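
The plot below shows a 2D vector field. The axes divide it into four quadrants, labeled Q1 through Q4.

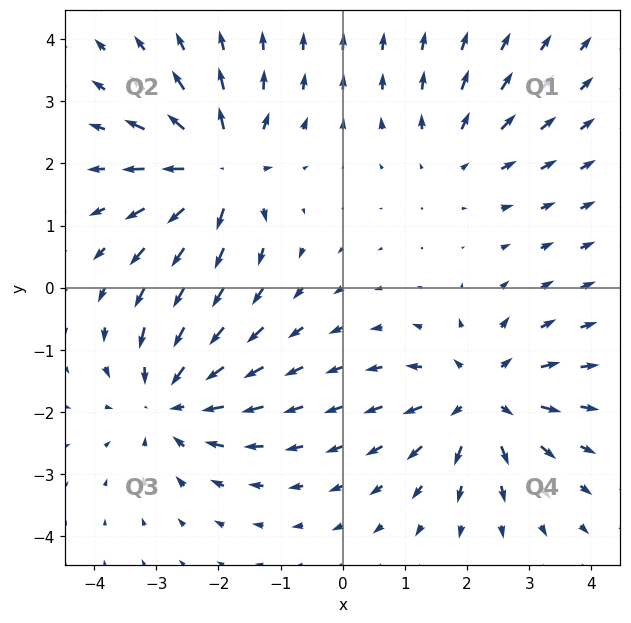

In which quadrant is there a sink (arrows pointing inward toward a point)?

Q3

The sink sits at approximately (-2.8, -1.8), which lies in quadrant Q3. The divergence there is about -5, negative as expected for a sink.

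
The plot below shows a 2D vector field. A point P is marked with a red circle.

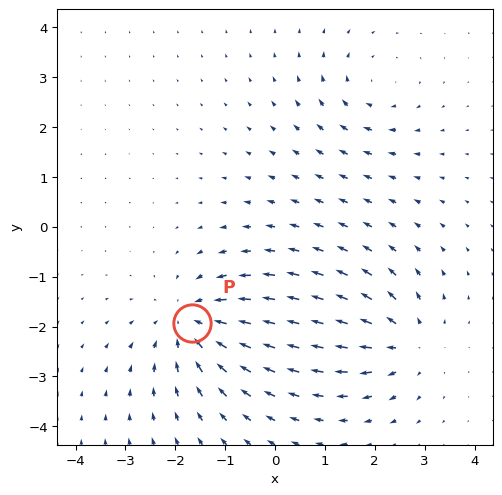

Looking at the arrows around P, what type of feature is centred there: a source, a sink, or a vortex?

sink

At P (-1.7, -1.9) the arrows converge inward. Divergence about -4, curl ≈0 — negative divergence with near-zero curl is a sink.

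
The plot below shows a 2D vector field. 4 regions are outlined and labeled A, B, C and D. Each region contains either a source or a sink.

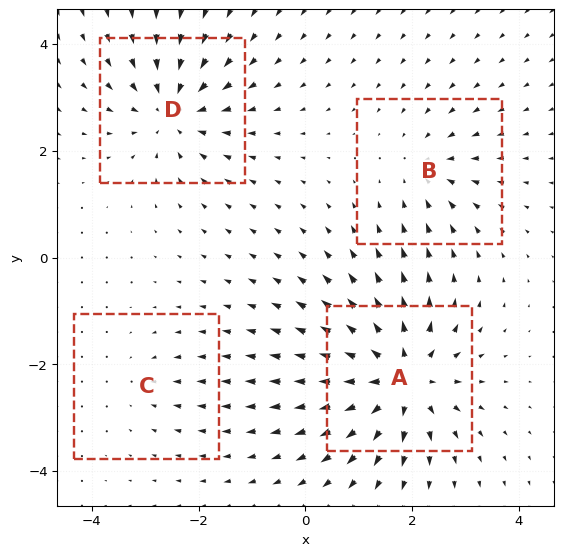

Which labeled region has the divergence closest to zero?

Divergence at each region's feature centre — A: about +8, B: about -4, C: about -2, D: about -6. Region C is closest to zero.

C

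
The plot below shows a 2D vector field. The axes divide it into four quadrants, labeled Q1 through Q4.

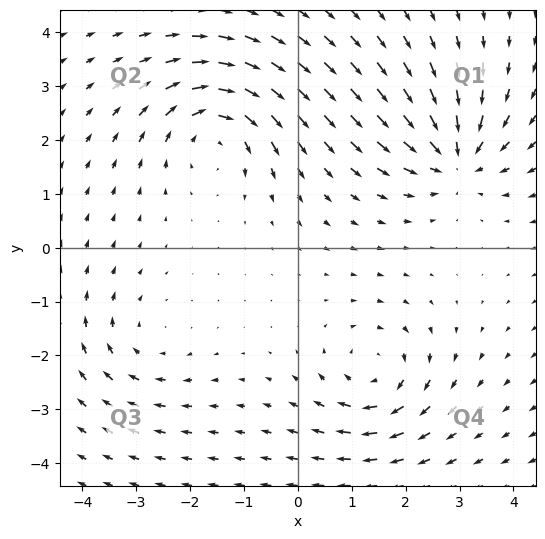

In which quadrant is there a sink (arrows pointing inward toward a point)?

Q1

The sink sits at approximately (2.9, 1.7), which lies in quadrant Q1. The divergence there is about -5, negative as expected for a sink.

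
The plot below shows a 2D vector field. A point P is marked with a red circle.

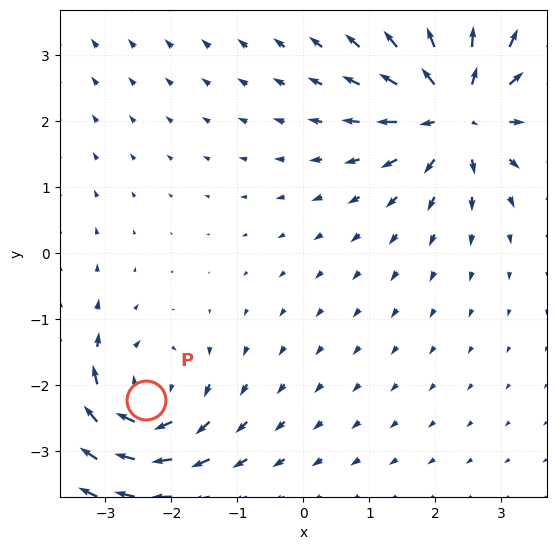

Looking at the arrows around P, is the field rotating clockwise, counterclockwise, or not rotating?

clockwise

Near P at (-2.4, -2.2) the arrows circulate clockwise. The curl (z-component) there is about -5; negative curl means clockwise rotation.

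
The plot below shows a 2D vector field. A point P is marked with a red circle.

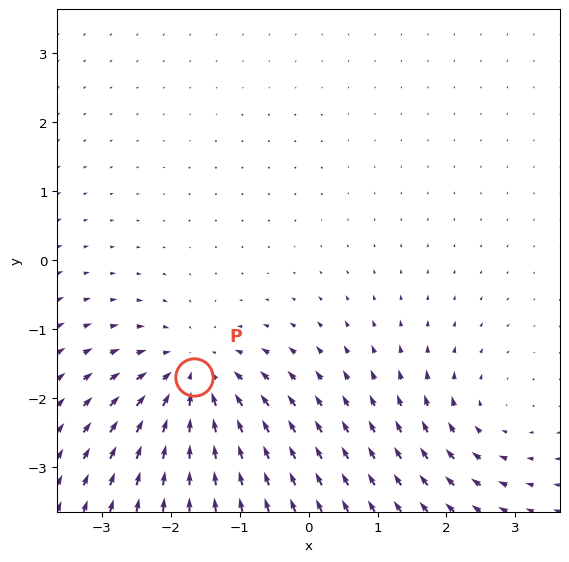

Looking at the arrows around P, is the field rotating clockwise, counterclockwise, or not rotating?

not rotating

Near P at (-1.7, -1.7) the arrows show no circulation. The curl there is ≈0.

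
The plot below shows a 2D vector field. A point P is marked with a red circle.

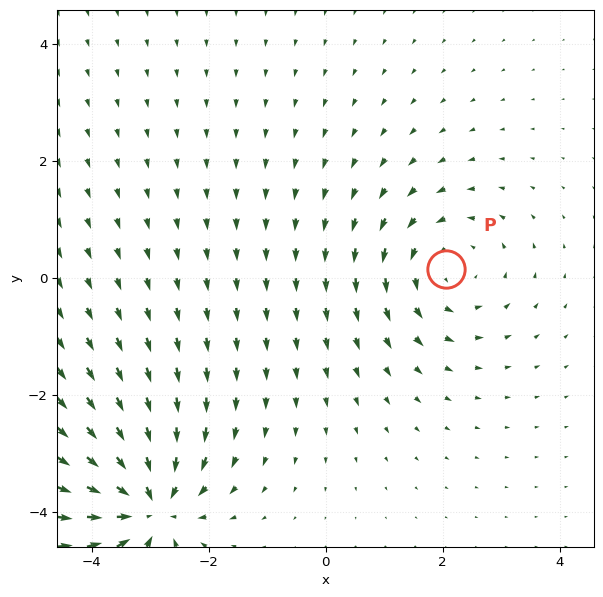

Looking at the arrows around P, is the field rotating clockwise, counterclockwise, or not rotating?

counterclockwise

Near P at (2.1, 0.2) the arrows circulate counterclockwise. The curl (z-component) there is about +2; positive curl means counterclockwise rotation.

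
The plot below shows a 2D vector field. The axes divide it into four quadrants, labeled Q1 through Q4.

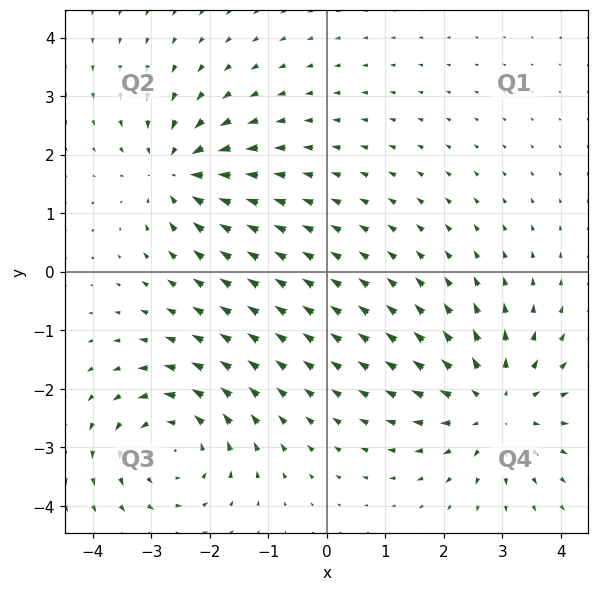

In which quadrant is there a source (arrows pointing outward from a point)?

The source sits at approximately (2.9, -2.3), which lies in quadrant Q4. The divergence there is about +4, positive as expected for a source.

Q4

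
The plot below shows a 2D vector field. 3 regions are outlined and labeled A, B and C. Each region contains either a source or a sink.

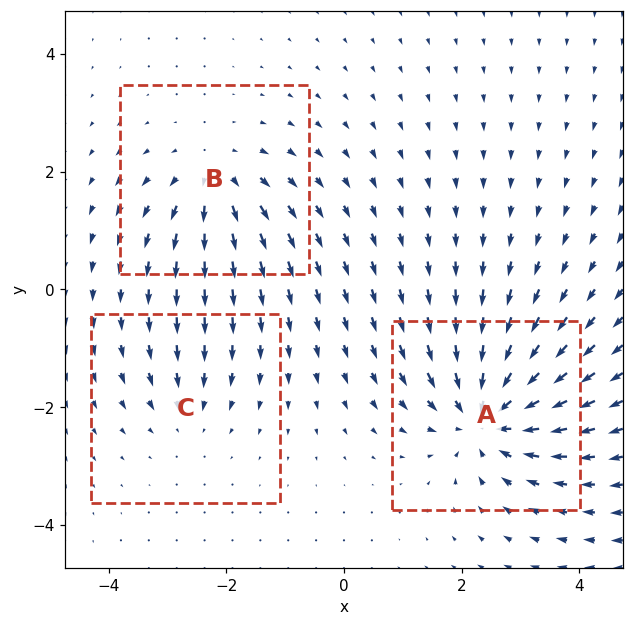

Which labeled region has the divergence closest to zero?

C

Divergence at each region's feature centre — A: about -5, B: about +3, C: about -2. Region C is closest to zero.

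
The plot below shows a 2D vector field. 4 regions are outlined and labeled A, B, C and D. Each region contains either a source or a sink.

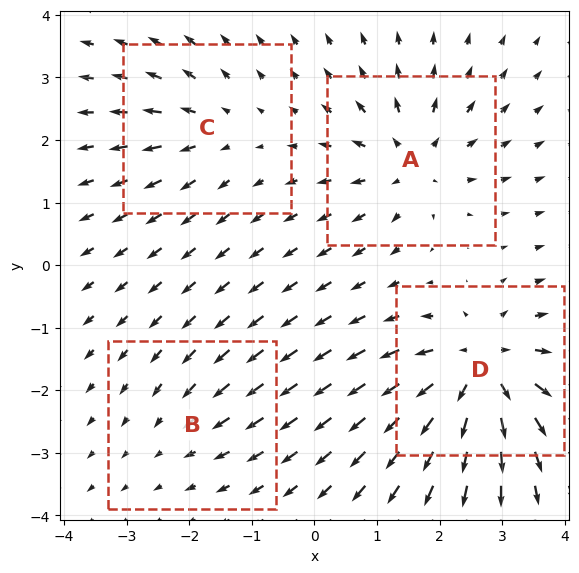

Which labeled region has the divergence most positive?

Divergence at each region's feature centre — A: about +5, B: about -2, C: about +4, D: about +8. Region D is most positive.

D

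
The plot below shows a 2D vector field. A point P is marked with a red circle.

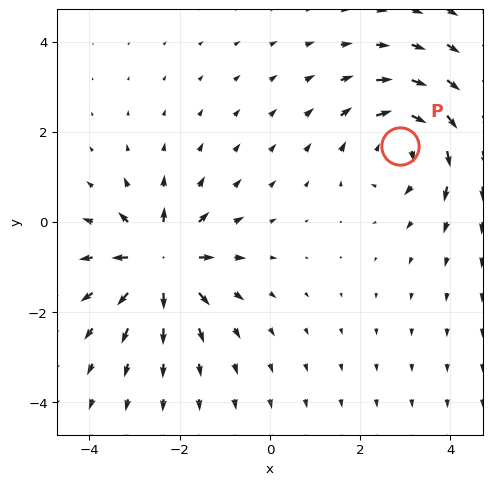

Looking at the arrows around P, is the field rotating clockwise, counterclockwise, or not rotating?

clockwise

Near P at (2.9, 1.7) the arrows circulate clockwise. The curl (z-component) there is about -5; negative curl means clockwise rotation.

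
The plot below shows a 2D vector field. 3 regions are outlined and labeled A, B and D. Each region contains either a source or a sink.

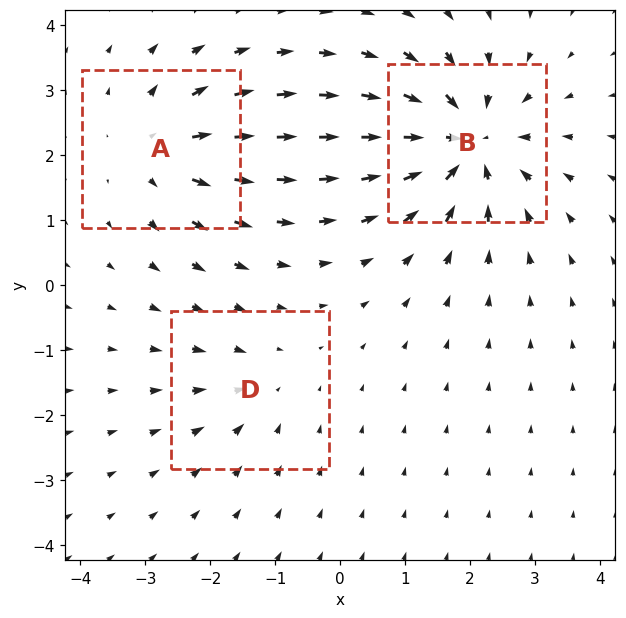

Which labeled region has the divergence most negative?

B

Divergence at each region's feature centre — A: about +3, B: about -5, D: about -2. Region B is most negative.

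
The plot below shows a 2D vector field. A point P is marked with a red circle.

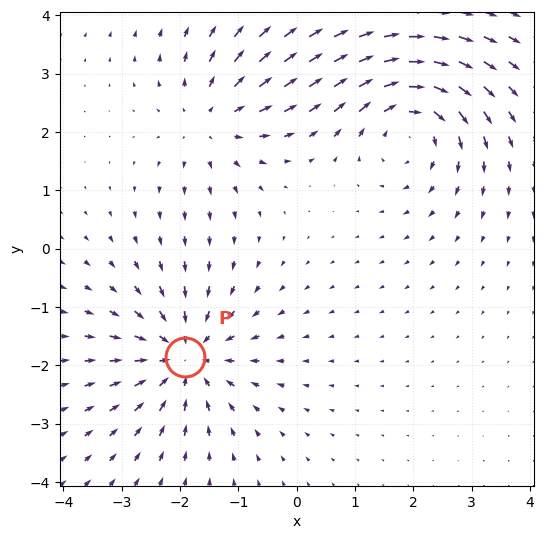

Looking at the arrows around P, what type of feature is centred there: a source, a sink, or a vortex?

sink

At P (-1.9, -1.9) the arrows converge inward. Divergence about -4, curl ≈0 — negative divergence with near-zero curl is a sink.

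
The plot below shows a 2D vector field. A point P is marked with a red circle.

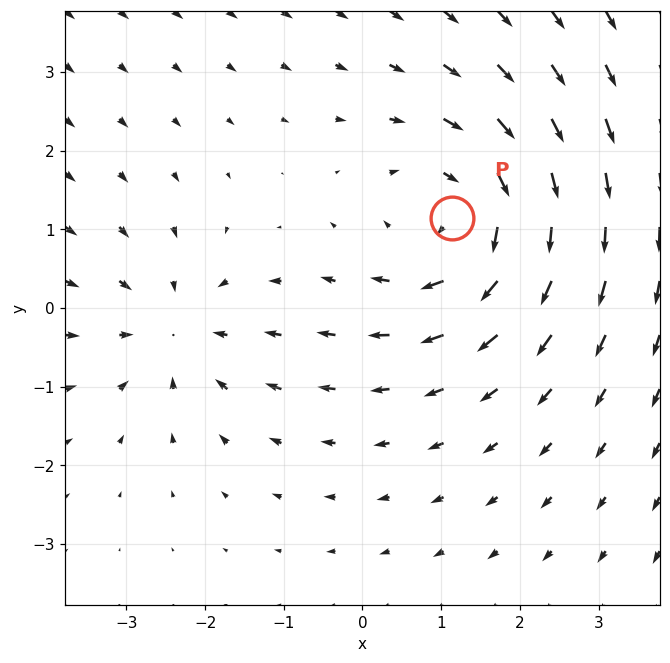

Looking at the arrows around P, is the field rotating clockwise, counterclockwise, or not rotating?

Near P at (1.1, 1.1) the arrows circulate clockwise. The curl (z-component) there is about -4; negative curl means clockwise rotation.

clockwise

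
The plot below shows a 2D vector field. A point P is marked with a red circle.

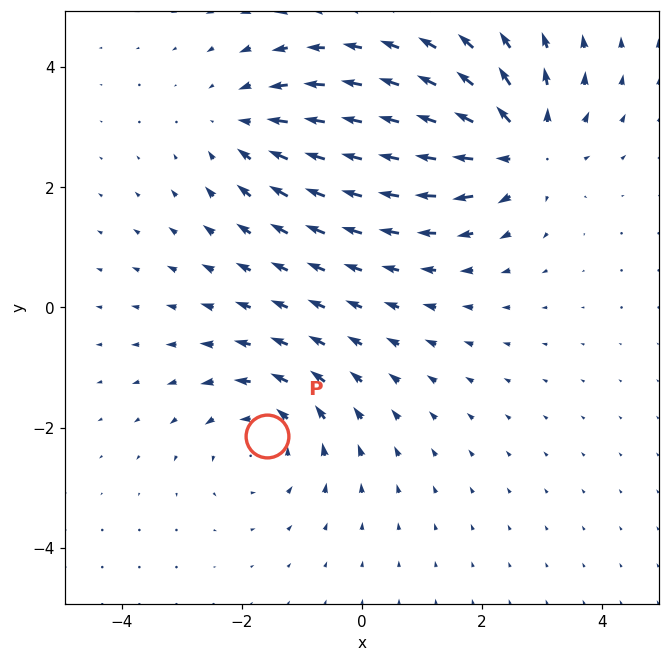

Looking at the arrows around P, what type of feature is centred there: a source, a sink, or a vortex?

vortex

At P (-1.6, -2.1) the arrows circulate counterclockwise. Divergence ≈0, curl about +3 — near-zero divergence with nonzero curl is a vortex.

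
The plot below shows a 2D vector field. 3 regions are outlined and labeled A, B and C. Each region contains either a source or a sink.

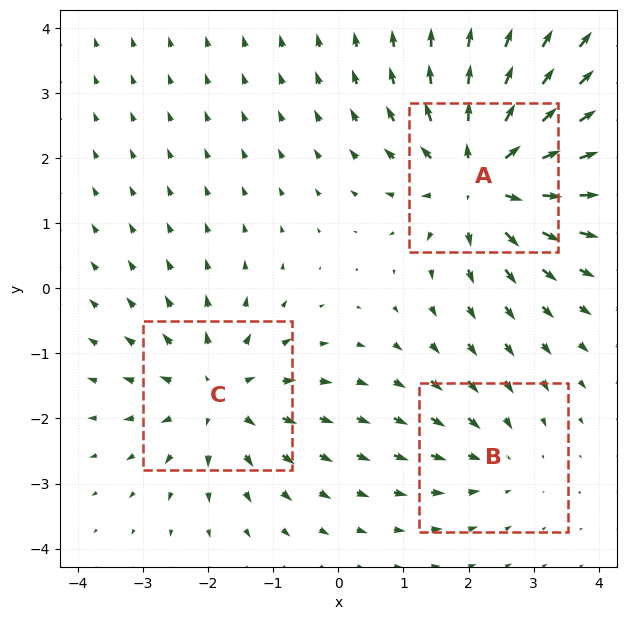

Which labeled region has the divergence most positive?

A

Divergence at each region's feature centre — A: about +5, B: about -2, C: about +3. Region A is most positive.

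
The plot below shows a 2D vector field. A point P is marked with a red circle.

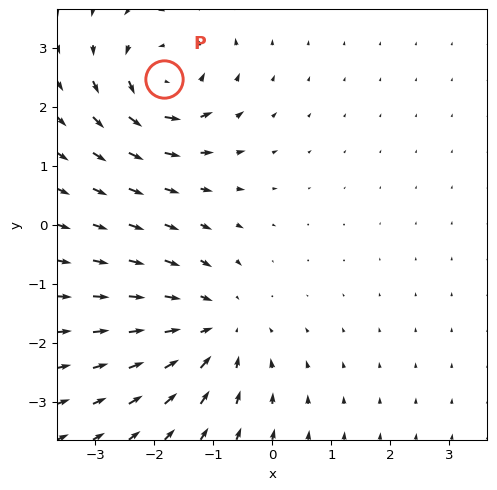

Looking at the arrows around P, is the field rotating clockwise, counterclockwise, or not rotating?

counterclockwise

Near P at (-1.8, 2.5) the arrows circulate counterclockwise. The curl (z-component) there is about +5; positive curl means counterclockwise rotation.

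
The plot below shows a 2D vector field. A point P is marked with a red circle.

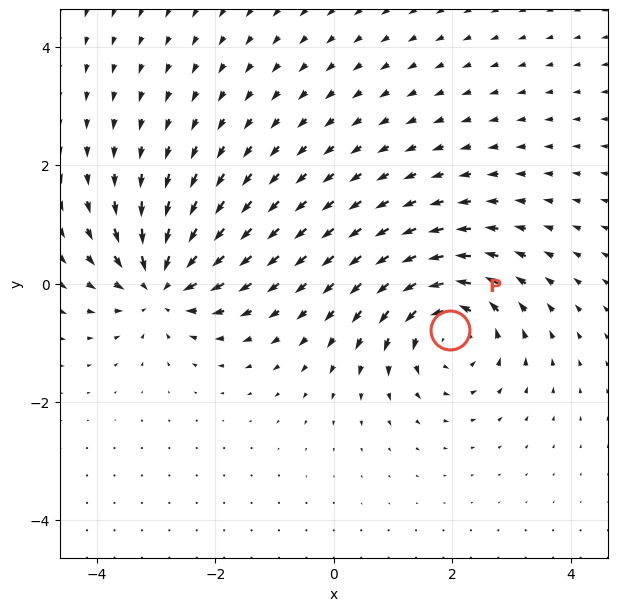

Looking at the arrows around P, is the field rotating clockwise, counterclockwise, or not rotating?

Near P at (2.0, -0.8) the arrows circulate counterclockwise. The curl (z-component) there is about +5; positive curl means counterclockwise rotation.

counterclockwise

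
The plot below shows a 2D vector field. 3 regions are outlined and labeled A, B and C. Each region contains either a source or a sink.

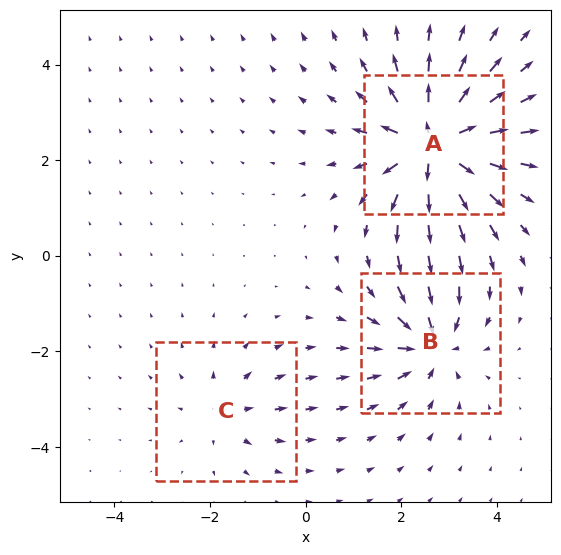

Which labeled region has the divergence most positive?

A

Divergence at each region's feature centre — A: about +6, B: about -4, C: about +2. Region A is most positive.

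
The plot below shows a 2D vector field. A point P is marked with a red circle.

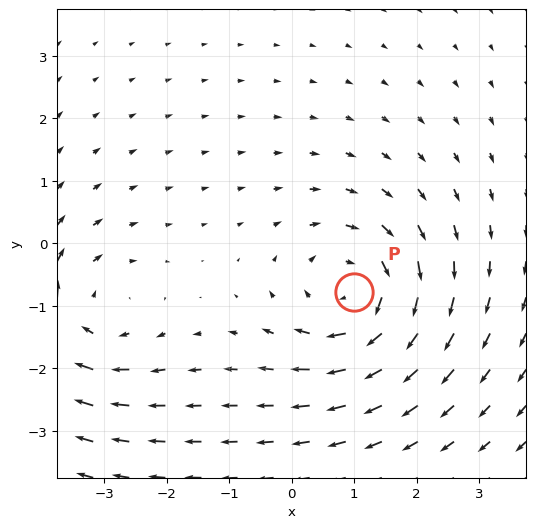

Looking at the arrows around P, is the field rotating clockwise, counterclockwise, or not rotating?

Near P at (1.0, -0.8) the arrows circulate clockwise. The curl (z-component) there is about -4; negative curl means clockwise rotation.

clockwise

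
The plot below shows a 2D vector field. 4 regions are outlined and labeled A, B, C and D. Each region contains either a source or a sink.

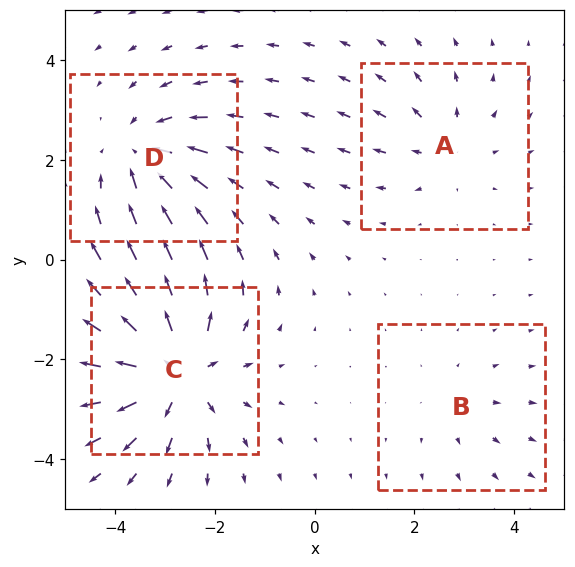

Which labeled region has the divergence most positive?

Divergence at each region's feature centre — A: about +3, B: about +2, C: about +7, D: about -5. Region C is most positive.

C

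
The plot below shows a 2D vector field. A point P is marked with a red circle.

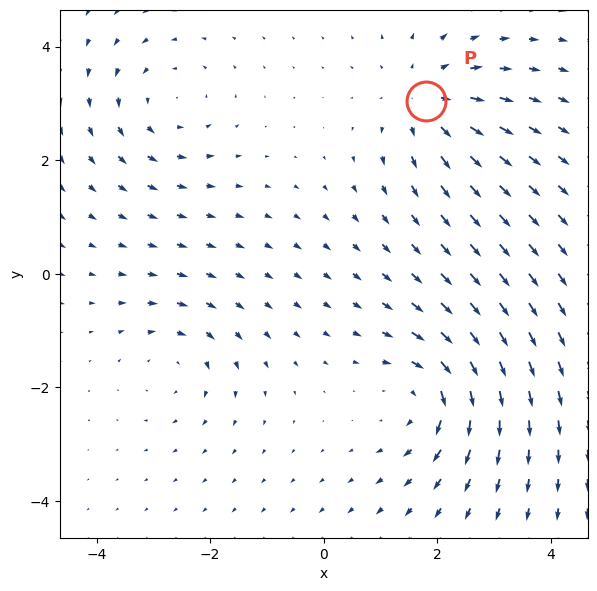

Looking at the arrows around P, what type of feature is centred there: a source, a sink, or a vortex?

At P (1.8, 3.0) the arrows spread outward. Divergence about +4, curl ≈0 — positive divergence with near-zero curl is a source.

source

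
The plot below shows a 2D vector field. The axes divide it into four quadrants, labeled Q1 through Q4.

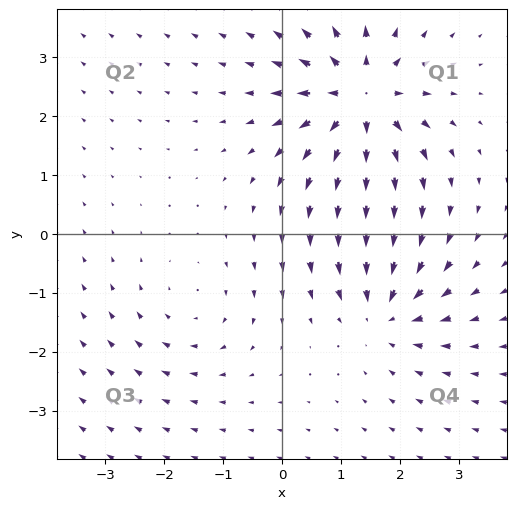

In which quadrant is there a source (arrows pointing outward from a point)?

The source sits at approximately (1.3, 2.3), which lies in quadrant Q1. The divergence there is about +6, positive as expected for a source.

Q1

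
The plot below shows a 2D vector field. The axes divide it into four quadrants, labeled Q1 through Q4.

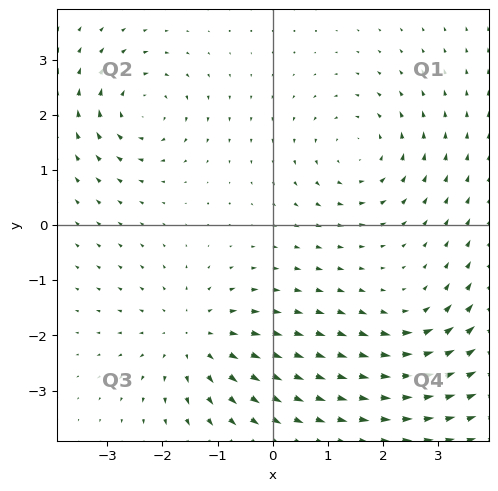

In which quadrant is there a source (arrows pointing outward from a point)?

Q3

The source sits at approximately (-1.4, -2.0), which lies in quadrant Q3. The divergence there is about +4, positive as expected for a source.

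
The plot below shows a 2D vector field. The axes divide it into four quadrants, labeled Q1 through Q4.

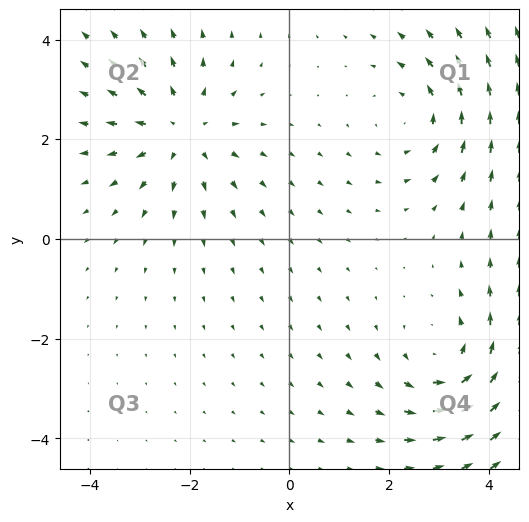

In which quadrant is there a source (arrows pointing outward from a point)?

Q2

The source sits at approximately (-2.2, 2.2), which lies in quadrant Q2. The divergence there is about +4, positive as expected for a source.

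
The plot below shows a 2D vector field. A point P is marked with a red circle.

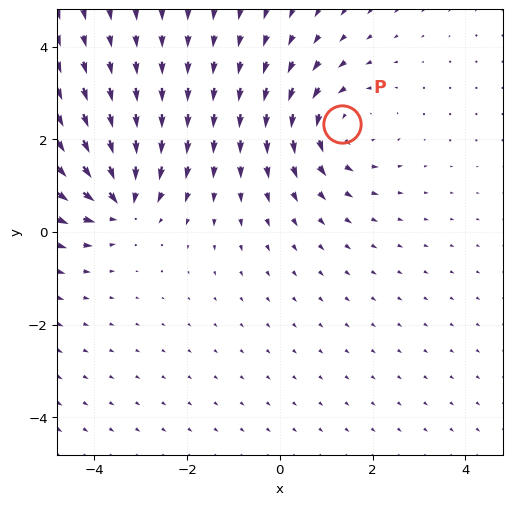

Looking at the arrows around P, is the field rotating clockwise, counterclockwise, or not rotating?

Near P at (1.3, 2.3) the arrows circulate counterclockwise. The curl (z-component) there is about +3; positive curl means counterclockwise rotation.

counterclockwise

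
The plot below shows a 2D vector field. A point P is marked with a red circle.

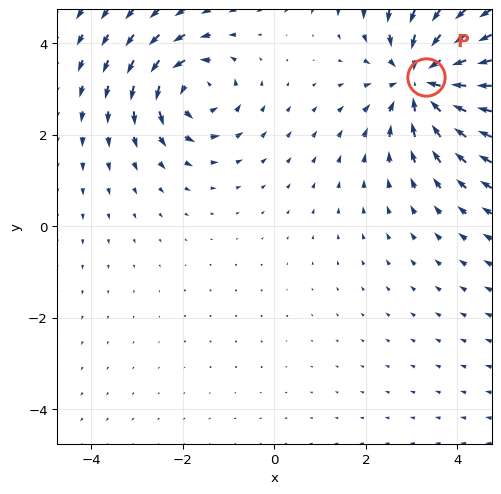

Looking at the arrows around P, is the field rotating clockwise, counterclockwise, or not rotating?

not rotating

Near P at (3.3, 3.3) the arrows show no circulation. The curl there is ≈0.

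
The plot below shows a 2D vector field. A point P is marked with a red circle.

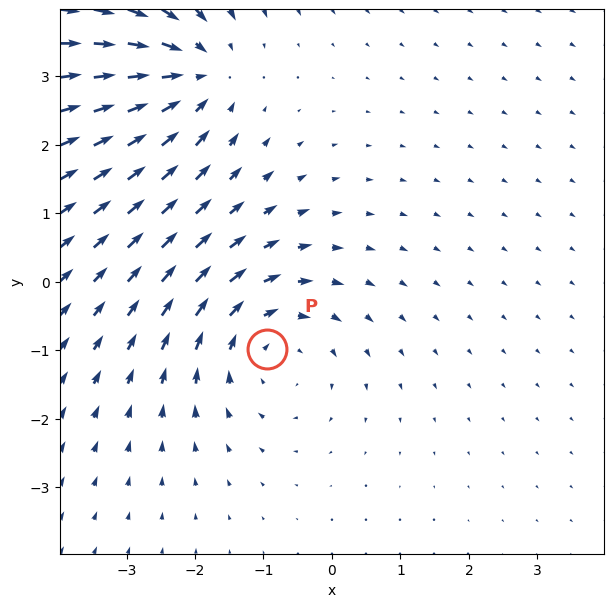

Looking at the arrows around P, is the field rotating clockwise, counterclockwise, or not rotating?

clockwise

Near P at (-1.0, -1.0) the arrows circulate clockwise. The curl (z-component) there is about -3; negative curl means clockwise rotation.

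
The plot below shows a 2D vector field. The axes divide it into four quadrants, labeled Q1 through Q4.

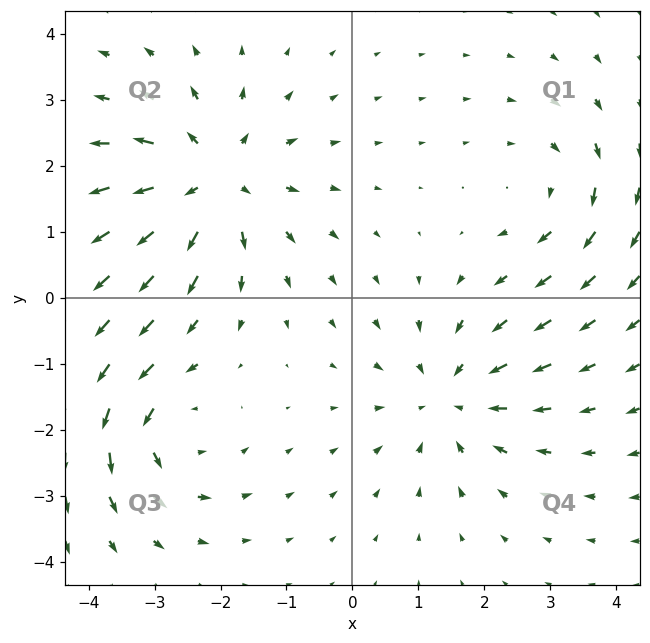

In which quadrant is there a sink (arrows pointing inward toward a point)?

The sink sits at approximately (1.5, -1.5), which lies in quadrant Q4. The divergence there is about -4, negative as expected for a sink.

Q4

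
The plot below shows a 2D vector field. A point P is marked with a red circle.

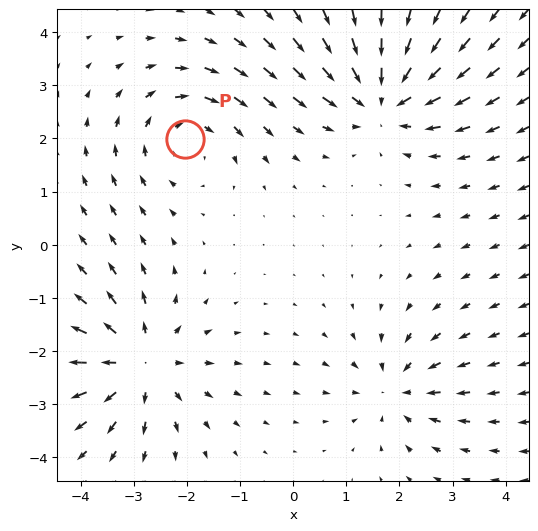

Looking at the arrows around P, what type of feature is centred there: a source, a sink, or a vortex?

vortex

At P (-2.0, 2.0) the arrows circulate clockwise. Divergence ≈0, curl about -3 — near-zero divergence with nonzero curl is a vortex.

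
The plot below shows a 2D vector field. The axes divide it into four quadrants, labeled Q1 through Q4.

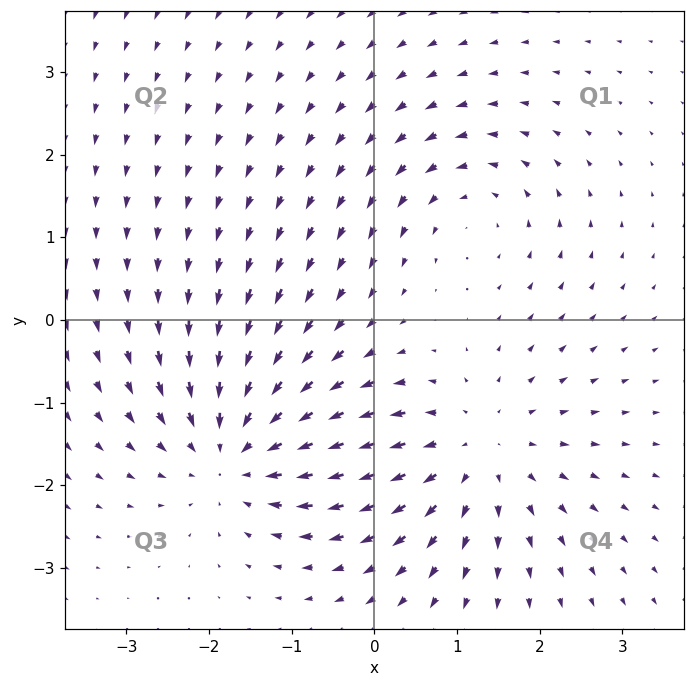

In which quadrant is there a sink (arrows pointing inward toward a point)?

The sink sits at approximately (-1.6, -1.6), which lies in quadrant Q3. The divergence there is about -5, negative as expected for a sink.

Q3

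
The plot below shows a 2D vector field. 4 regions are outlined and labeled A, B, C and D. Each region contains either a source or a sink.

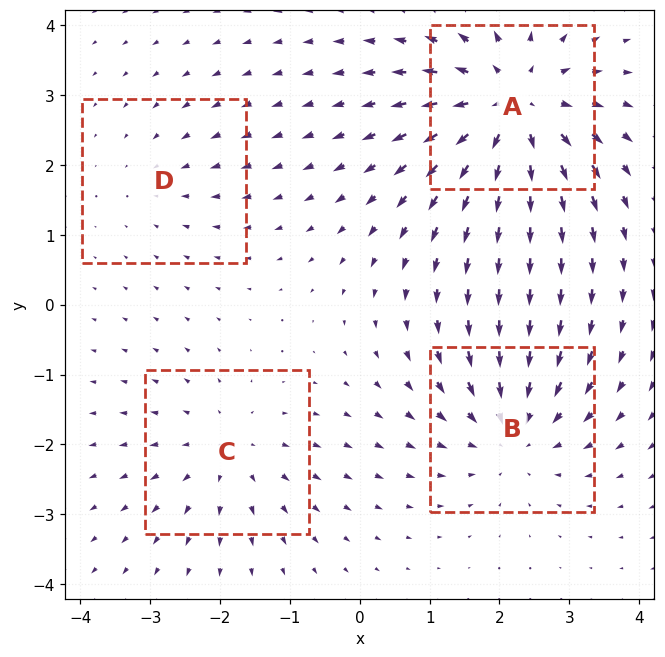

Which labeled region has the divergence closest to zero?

Divergence at each region's feature centre — A: about +6, B: about -4, C: about +3, D: about -2. Region D is closest to zero.

D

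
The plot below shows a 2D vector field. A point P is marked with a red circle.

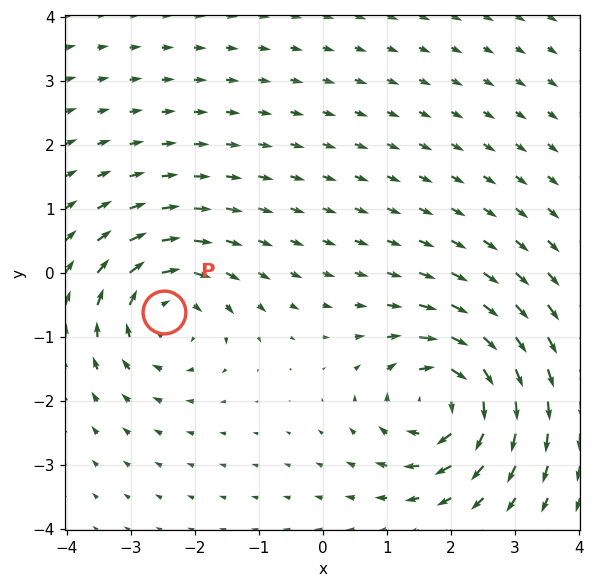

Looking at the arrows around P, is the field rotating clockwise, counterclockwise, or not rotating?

Near P at (-2.5, -0.6) the arrows circulate clockwise. The curl (z-component) there is about -3; negative curl means clockwise rotation.

clockwise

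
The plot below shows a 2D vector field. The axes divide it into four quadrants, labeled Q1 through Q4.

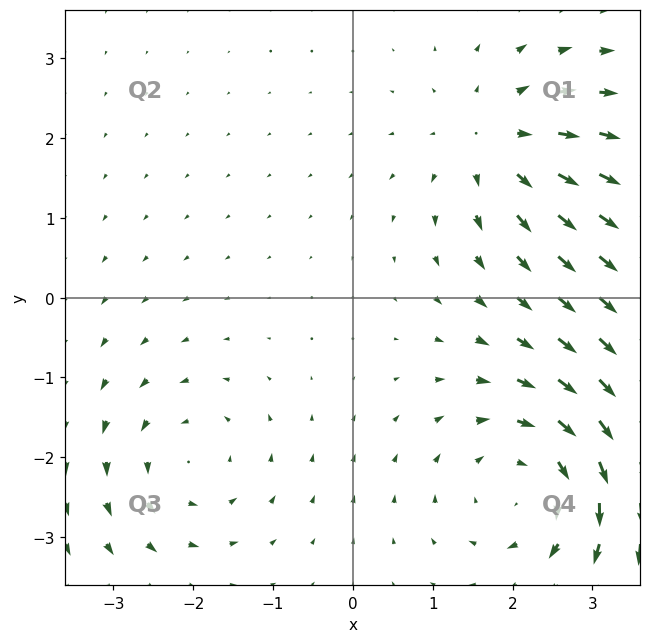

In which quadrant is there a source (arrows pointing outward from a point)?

Q1

The source sits at approximately (1.8, 1.9), which lies in quadrant Q1. The divergence there is about +4, positive as expected for a source.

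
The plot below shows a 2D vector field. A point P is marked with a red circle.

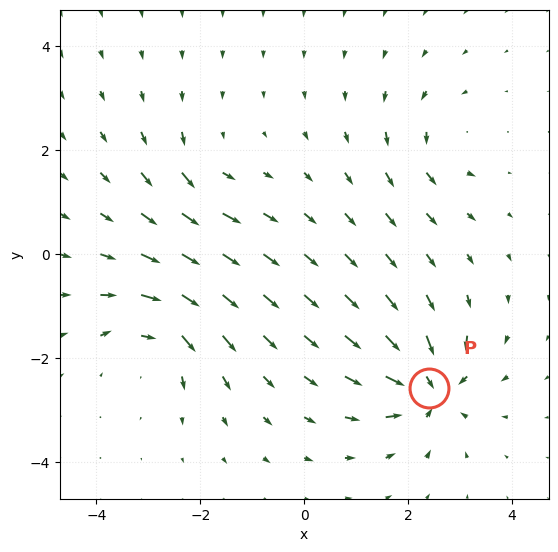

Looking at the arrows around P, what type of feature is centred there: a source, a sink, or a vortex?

sink

At P (2.4, -2.6) the arrows converge inward. Divergence about -7, curl ≈0 — negative divergence with near-zero curl is a sink.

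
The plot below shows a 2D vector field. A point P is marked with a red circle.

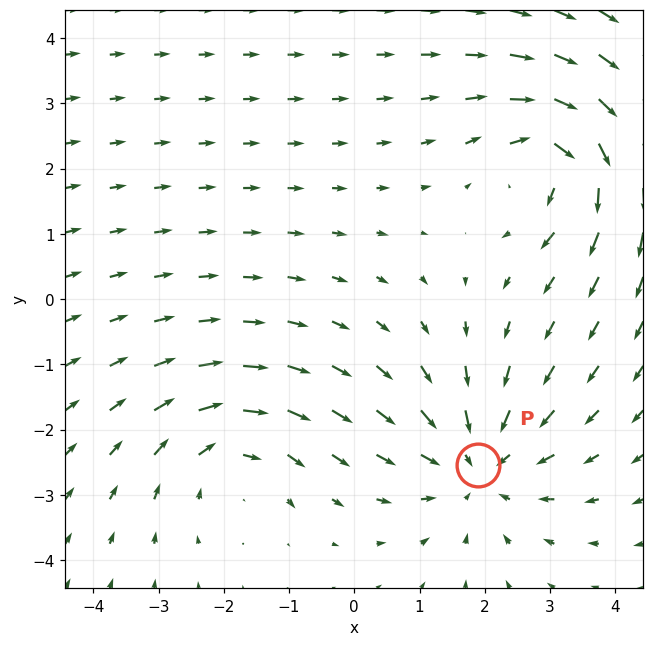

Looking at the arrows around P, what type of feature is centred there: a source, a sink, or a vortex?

sink

At P (1.9, -2.5) the arrows converge inward. Divergence about -4, curl ≈0 — negative divergence with near-zero curl is a sink.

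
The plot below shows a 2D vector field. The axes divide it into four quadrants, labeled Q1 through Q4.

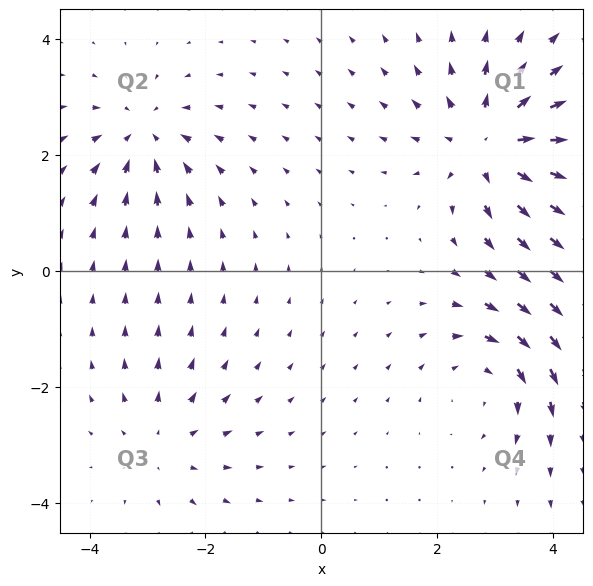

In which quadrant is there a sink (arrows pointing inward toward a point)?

Q2

The sink sits at approximately (-3.1, 2.3), which lies in quadrant Q2. The divergence there is about -4, negative as expected for a sink.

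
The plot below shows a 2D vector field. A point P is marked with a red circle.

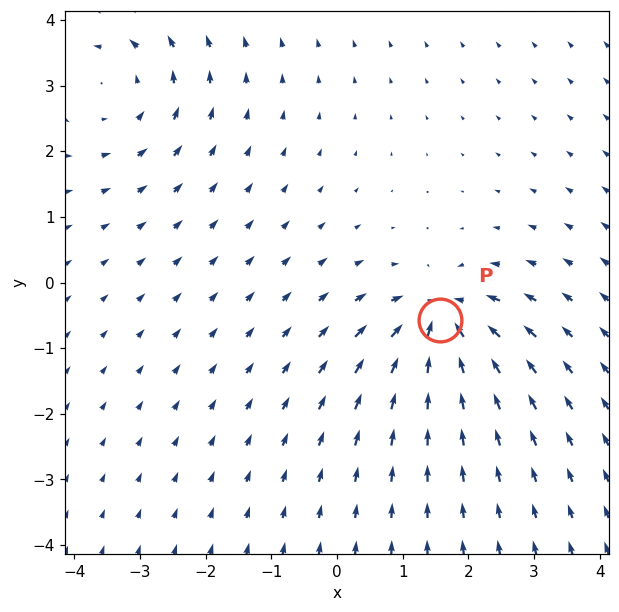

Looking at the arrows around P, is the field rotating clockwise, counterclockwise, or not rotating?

not rotating

Near P at (1.6, -0.6) the arrows show no circulation. The curl there is ≈0.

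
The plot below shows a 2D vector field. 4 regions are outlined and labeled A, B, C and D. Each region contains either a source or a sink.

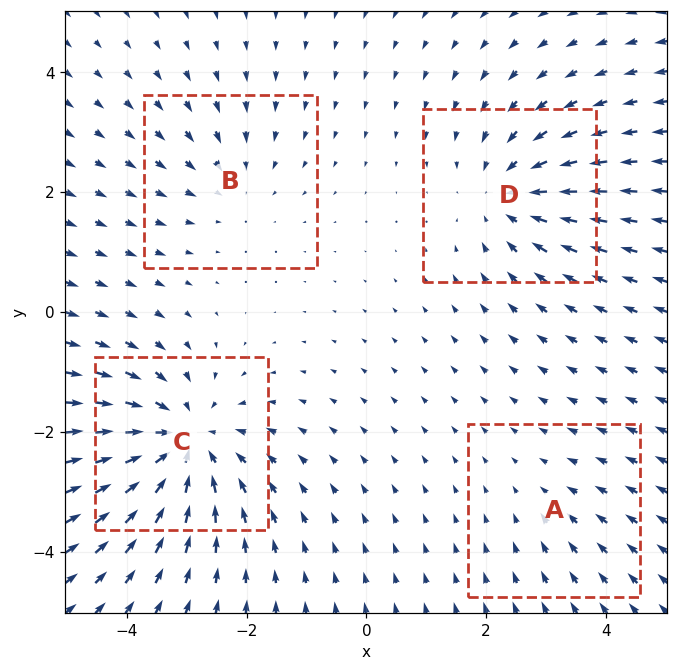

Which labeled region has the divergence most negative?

C

Divergence at each region's feature centre — A: about -2, B: about -3, C: about -6, D: about -4. Region C is most negative.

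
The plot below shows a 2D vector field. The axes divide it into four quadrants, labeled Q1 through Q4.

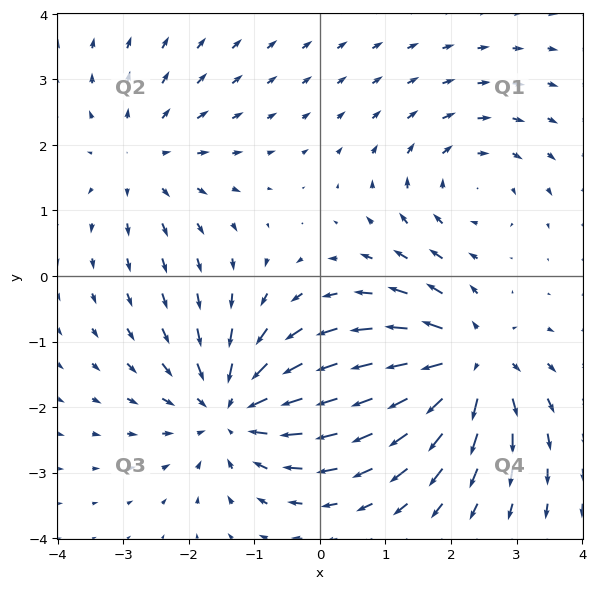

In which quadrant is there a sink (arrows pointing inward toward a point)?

Q3

The sink sits at approximately (-1.3, -2.0), which lies in quadrant Q3. The divergence there is about -5, negative as expected for a sink.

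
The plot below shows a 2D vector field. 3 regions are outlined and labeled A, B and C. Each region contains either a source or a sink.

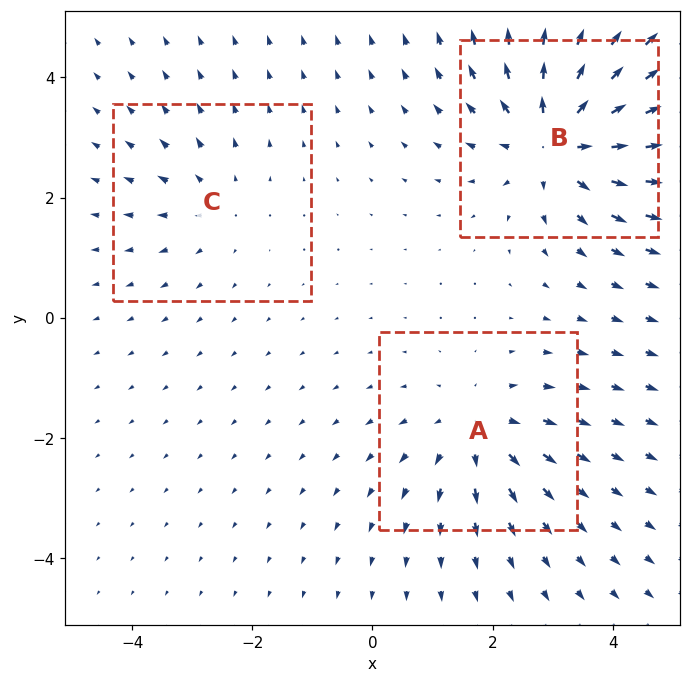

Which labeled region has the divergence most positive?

Divergence at each region's feature centre — A: about +3, B: about +5, C: about +2. Region B is most positive.

B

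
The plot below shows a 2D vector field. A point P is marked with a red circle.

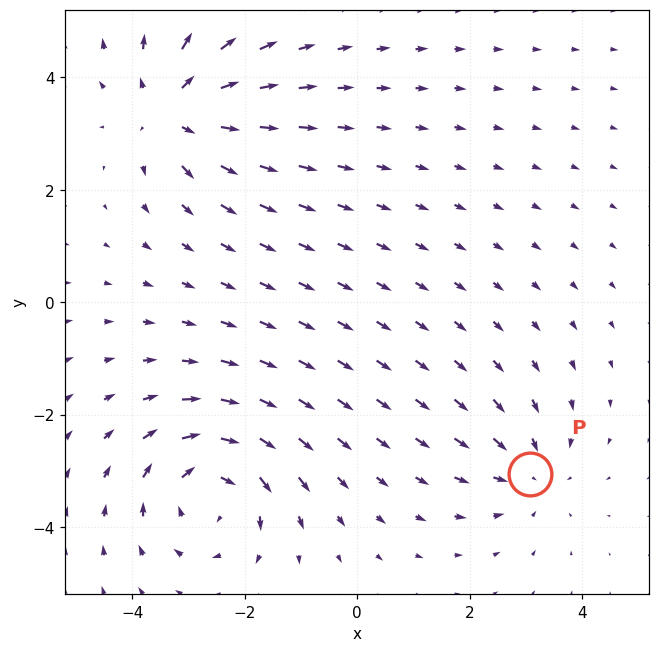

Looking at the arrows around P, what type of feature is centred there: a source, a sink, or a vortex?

At P (3.1, -3.1) the arrows converge inward. Divergence about -3, curl ≈0 — negative divergence with near-zero curl is a sink.

sink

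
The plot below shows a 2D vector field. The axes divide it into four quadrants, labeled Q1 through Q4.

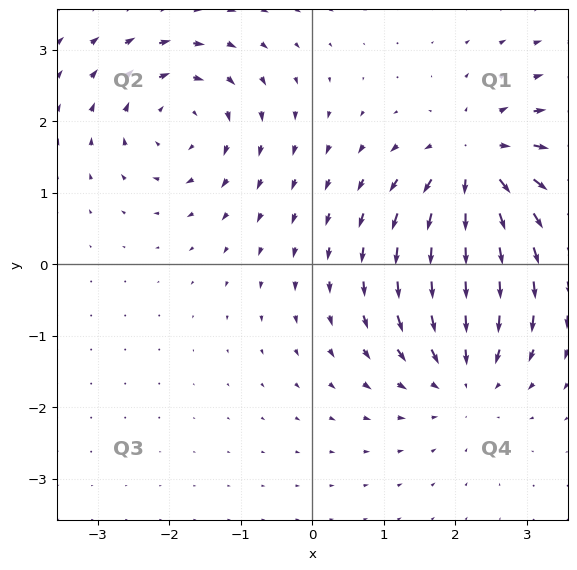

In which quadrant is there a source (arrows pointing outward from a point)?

Q1

The source sits at approximately (2.3, 1.4), which lies in quadrant Q1. The divergence there is about +6, positive as expected for a source.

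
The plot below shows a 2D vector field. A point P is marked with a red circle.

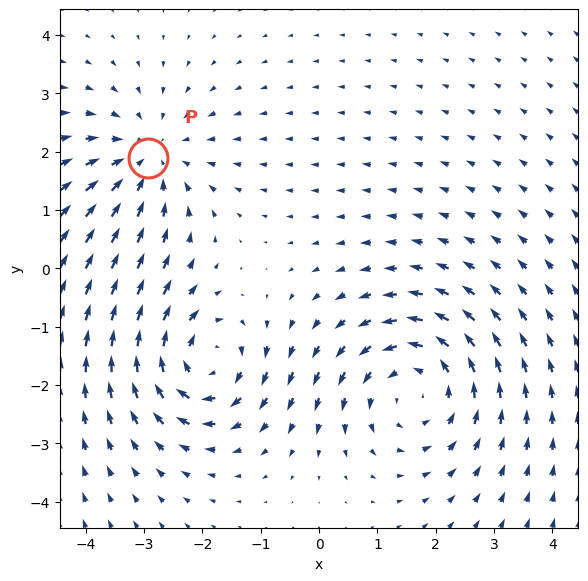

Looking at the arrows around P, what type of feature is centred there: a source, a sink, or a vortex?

sink

At P (-2.9, 1.9) the arrows converge inward. Divergence about -3, curl ≈0 — negative divergence with near-zero curl is a sink.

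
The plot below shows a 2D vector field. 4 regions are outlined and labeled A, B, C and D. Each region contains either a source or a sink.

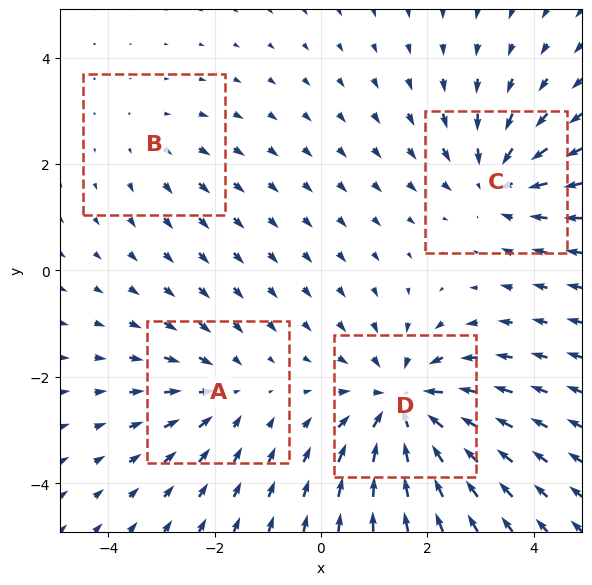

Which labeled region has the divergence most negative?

D

Divergence at each region's feature centre — A: about -3, B: about +2, C: about -4, D: about -6. Region D is most negative.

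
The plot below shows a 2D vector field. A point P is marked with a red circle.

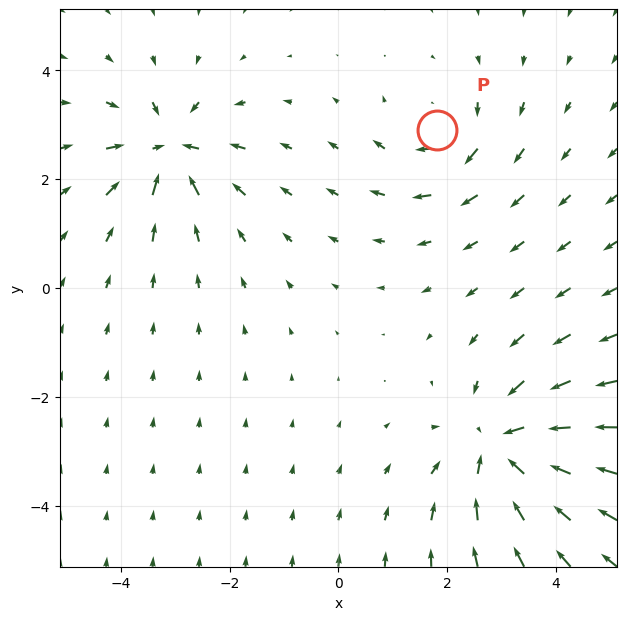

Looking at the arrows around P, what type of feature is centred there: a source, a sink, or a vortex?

At P (1.8, 2.9) the arrows circulate clockwise. Divergence ≈0, curl about -3 — near-zero divergence with nonzero curl is a vortex.

vortex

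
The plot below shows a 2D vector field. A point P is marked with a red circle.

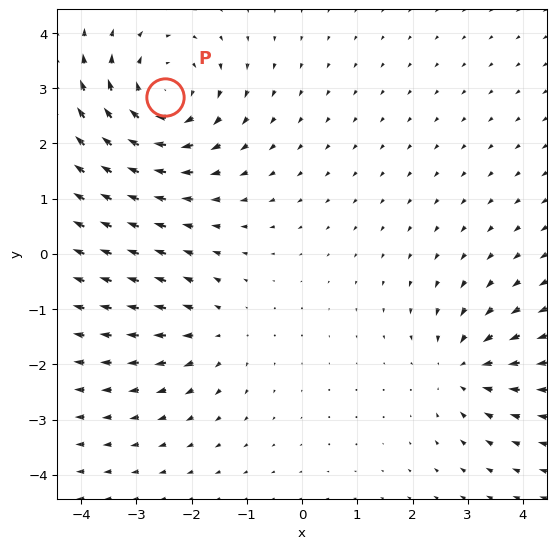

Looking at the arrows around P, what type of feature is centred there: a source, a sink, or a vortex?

At P (-2.5, 2.8) the arrows circulate clockwise. Divergence ≈0, curl about -5 — near-zero divergence with nonzero curl is a vortex.

vortex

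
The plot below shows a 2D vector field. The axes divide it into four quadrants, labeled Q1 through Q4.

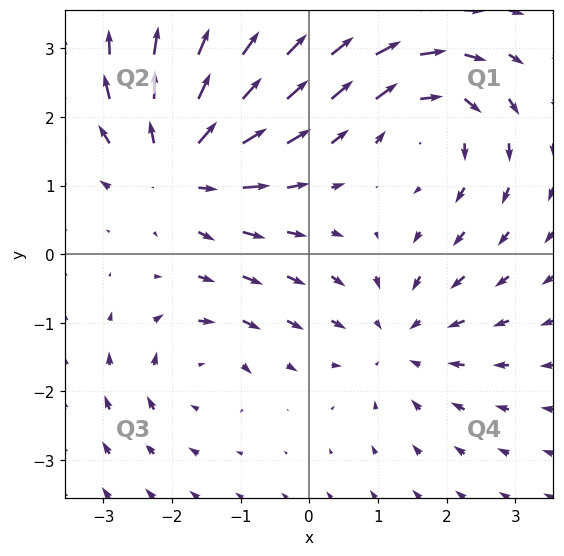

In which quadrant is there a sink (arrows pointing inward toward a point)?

Q4

The sink sits at approximately (1.3, -1.2), which lies in quadrant Q4. The divergence there is about -3, negative as expected for a sink.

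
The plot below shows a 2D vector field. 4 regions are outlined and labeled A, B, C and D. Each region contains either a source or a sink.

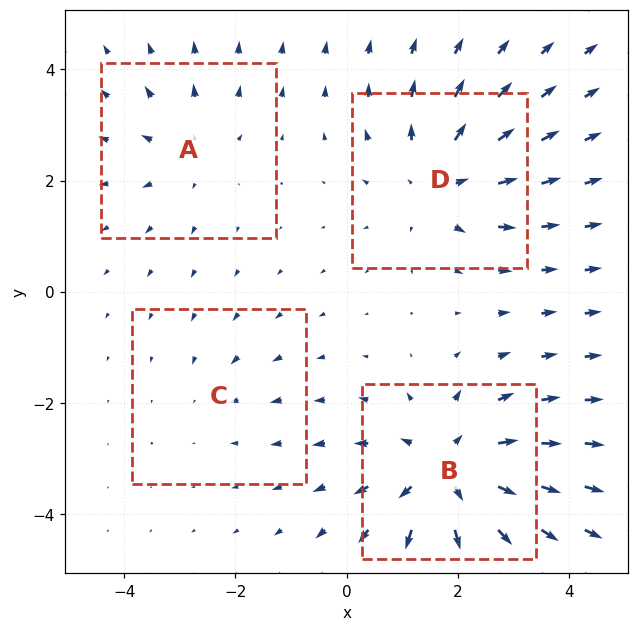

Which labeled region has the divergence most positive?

Divergence at each region's feature centre — A: about +3, B: about +6, C: about -2, D: about +4. Region B is most positive.

B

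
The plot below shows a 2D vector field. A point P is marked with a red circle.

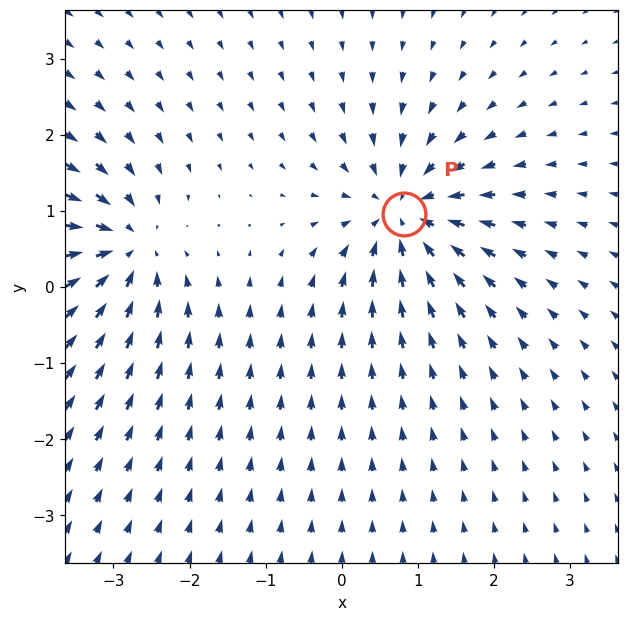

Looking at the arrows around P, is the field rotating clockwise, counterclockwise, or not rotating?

not rotating

Near P at (0.8, 1.0) the arrows show no circulation. The curl there is ≈0.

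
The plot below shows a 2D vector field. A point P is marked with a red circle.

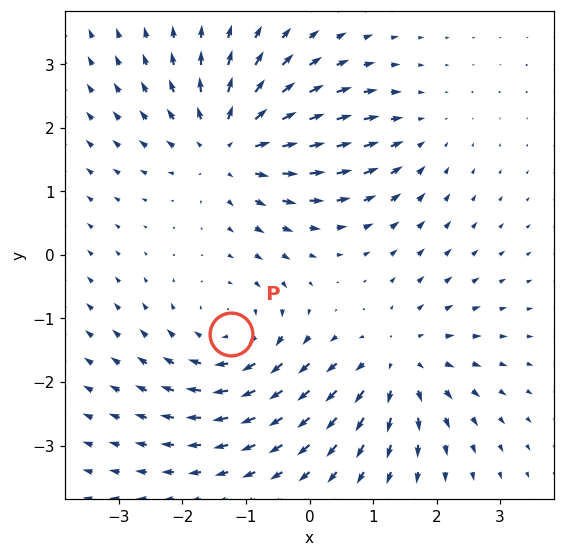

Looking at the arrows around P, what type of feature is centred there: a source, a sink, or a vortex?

vortex

At P (-1.2, -1.2) the arrows circulate clockwise. Divergence ≈0, curl about -4 — near-zero divergence with nonzero curl is a vortex.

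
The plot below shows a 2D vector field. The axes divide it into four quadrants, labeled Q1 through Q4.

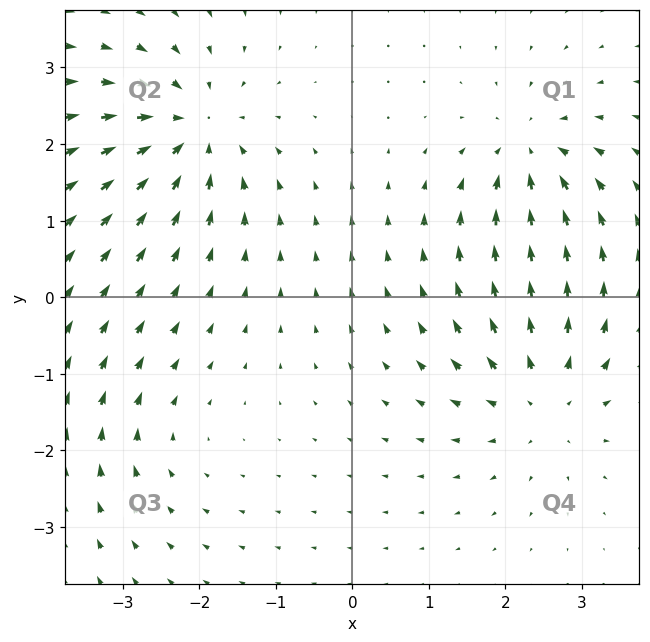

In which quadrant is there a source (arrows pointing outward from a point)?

The source sits at approximately (2.5, -1.3), which lies in quadrant Q4. The divergence there is about +5, positive as expected for a source.

Q4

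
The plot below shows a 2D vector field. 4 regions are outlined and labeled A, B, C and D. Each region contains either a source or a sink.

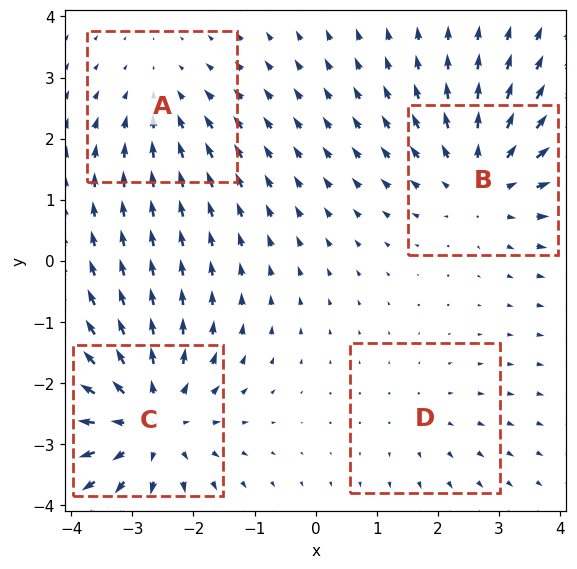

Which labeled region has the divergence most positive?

C

Divergence at each region's feature centre — A: about -3, B: about +4, C: about +5, D: about +2. Region C is most positive.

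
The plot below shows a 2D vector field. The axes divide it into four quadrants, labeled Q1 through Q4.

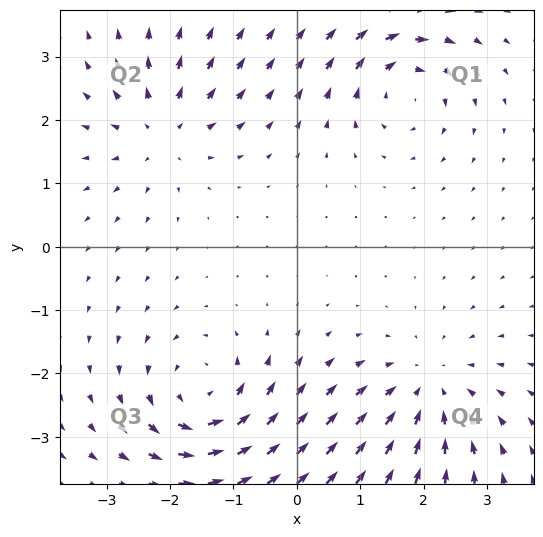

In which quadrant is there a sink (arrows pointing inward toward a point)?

The sink sits at approximately (2.1, -2.3), which lies in quadrant Q4. The divergence there is about -3, negative as expected for a sink.

Q4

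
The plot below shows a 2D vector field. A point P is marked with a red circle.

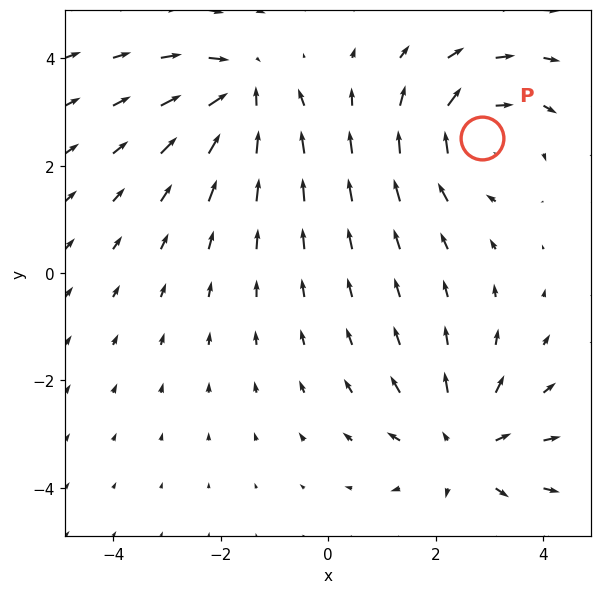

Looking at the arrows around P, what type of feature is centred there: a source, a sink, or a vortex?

At P (2.9, 2.5) the arrows circulate clockwise. Divergence ≈0, curl about -4 — near-zero divergence with nonzero curl is a vortex.

vortex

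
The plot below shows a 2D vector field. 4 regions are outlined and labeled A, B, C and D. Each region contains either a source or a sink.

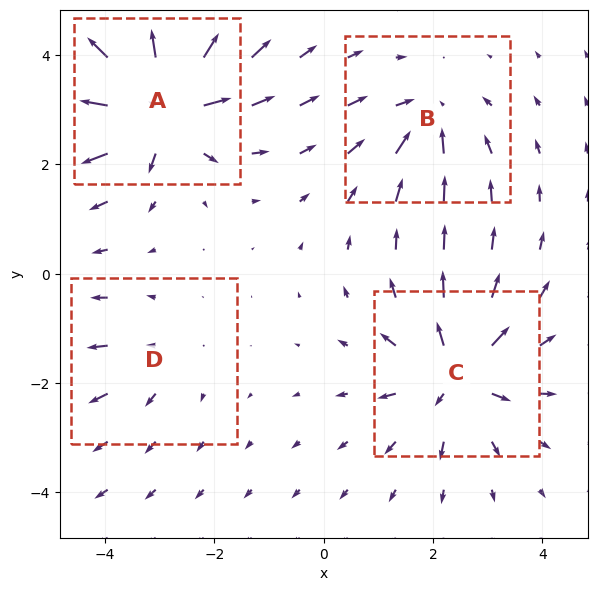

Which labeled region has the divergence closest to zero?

Divergence at each region's feature centre — A: about +9, B: about -4, C: about +6, D: about +3. Region D is closest to zero.

D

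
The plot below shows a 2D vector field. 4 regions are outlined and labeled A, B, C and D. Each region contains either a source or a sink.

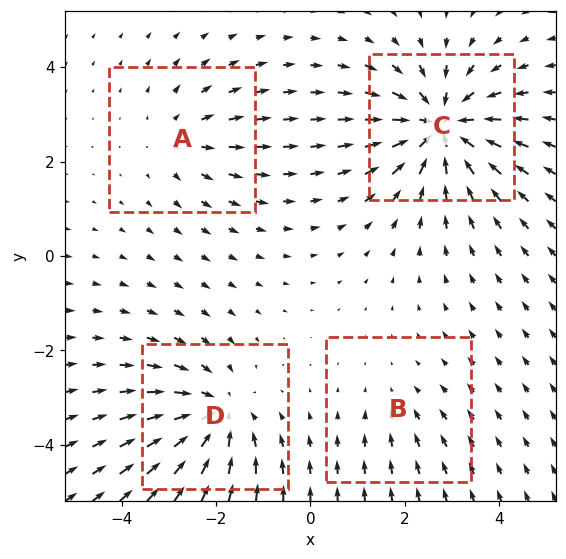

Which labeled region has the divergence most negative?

Divergence at each region's feature centre — A: about +3, B: about -2, C: about -6, D: about -5. Region C is most negative.

C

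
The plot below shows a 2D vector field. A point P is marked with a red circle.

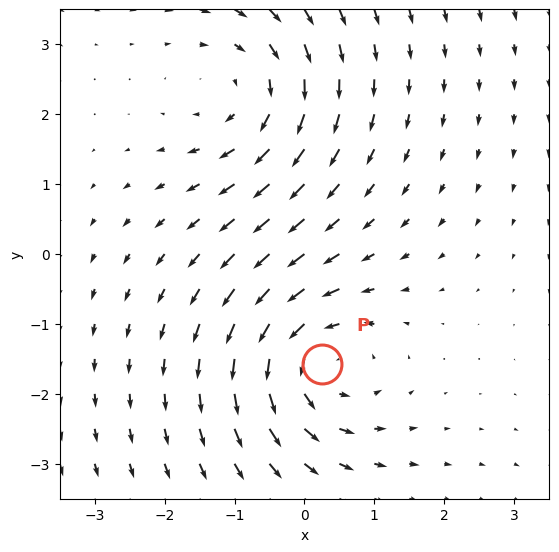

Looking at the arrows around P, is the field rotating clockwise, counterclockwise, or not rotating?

counterclockwise

Near P at (0.2, -1.6) the arrows circulate counterclockwise. The curl (z-component) there is about +3; positive curl means counterclockwise rotation.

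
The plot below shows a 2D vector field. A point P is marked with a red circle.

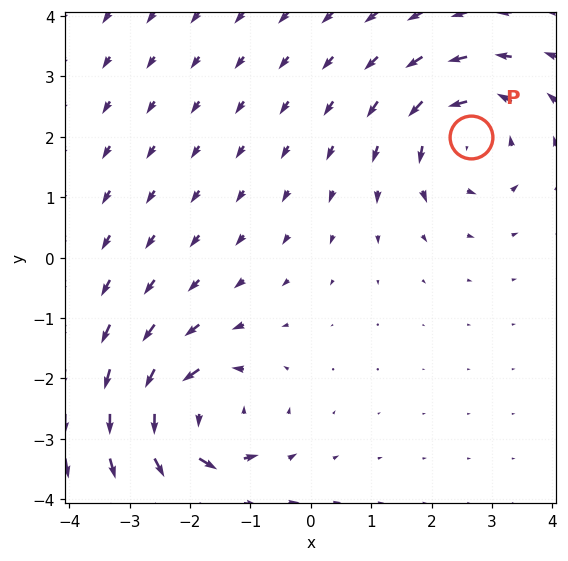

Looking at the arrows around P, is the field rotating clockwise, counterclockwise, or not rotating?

counterclockwise

Near P at (2.7, 2.0) the arrows circulate counterclockwise. The curl (z-component) there is about +5; positive curl means counterclockwise rotation.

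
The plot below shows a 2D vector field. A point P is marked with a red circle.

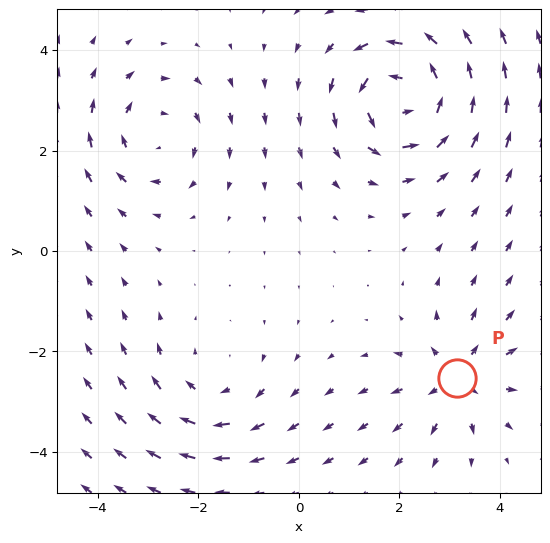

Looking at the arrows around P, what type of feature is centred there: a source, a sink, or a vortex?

source

At P (3.2, -2.5) the arrows spread outward. Divergence about +4, curl ≈0 — positive divergence with near-zero curl is a source.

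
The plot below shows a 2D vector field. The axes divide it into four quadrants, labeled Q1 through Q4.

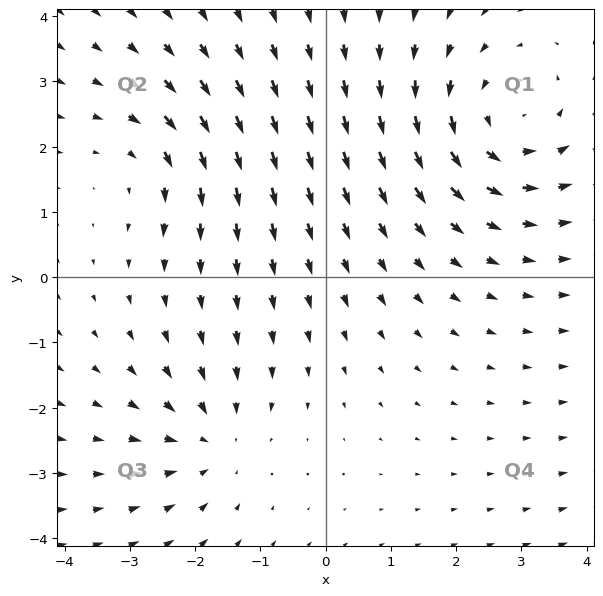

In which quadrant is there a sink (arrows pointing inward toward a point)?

Q3

The sink sits at approximately (-1.8, -2.5), which lies in quadrant Q3. The divergence there is about -3, negative as expected for a sink.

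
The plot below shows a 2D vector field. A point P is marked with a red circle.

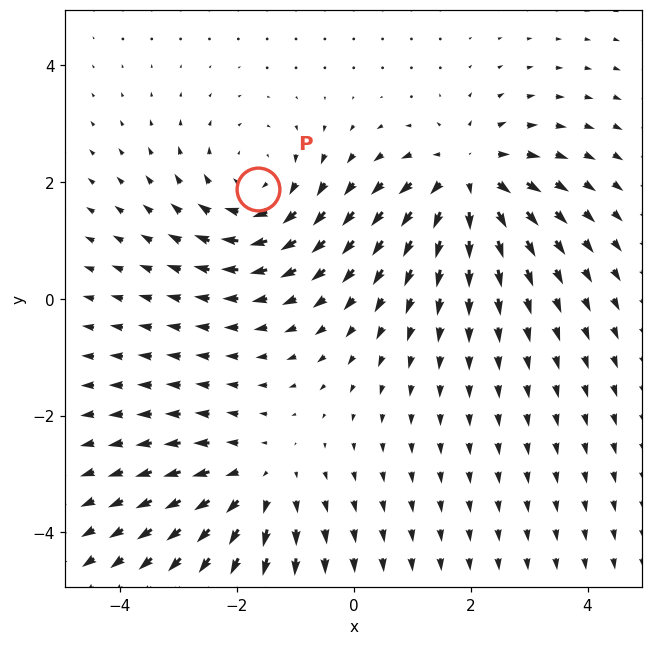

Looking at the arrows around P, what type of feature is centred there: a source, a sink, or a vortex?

vortex

At P (-1.6, 1.9) the arrows circulate clockwise. Divergence ≈0, curl about -3 — near-zero divergence with nonzero curl is a vortex.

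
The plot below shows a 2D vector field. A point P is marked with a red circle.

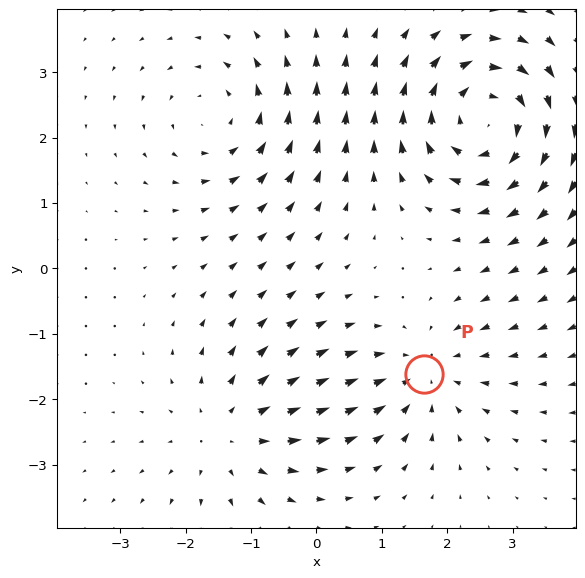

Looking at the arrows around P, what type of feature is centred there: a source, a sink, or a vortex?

sink

At P (1.6, -1.6) the arrows converge inward. Divergence about -3, curl ≈0 — negative divergence with near-zero curl is a sink.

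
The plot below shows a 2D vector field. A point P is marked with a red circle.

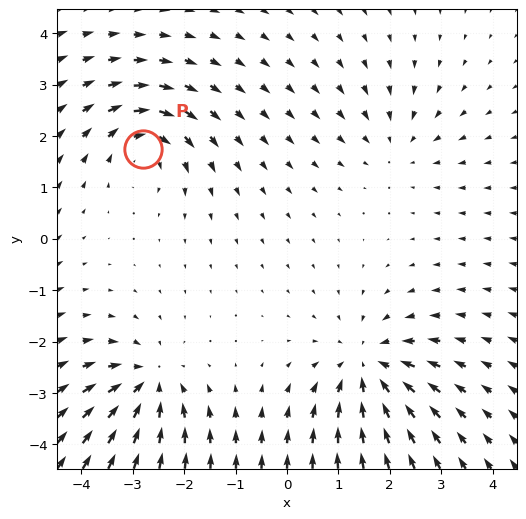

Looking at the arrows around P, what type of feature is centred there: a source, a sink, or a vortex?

vortex

At P (-2.8, 1.8) the arrows circulate clockwise. Divergence ≈0, curl about -5 — near-zero divergence with nonzero curl is a vortex.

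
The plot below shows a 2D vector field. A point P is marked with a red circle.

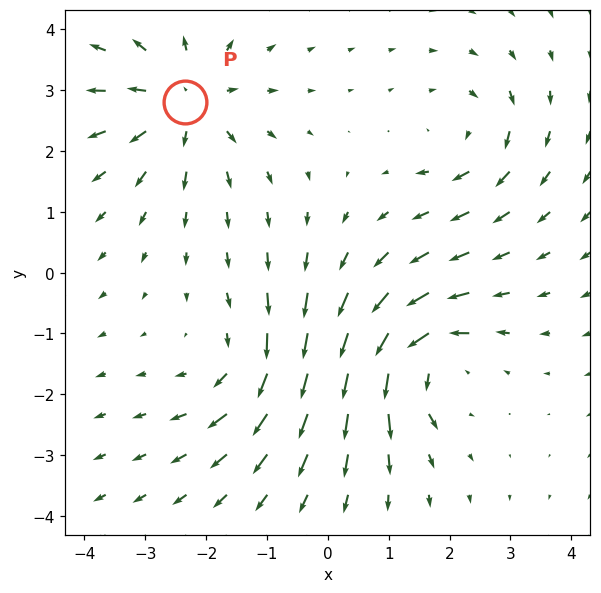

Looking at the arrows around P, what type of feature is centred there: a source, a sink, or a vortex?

source

At P (-2.3, 2.8) the arrows spread outward. Divergence about +5, curl ≈0 — positive divergence with near-zero curl is a source.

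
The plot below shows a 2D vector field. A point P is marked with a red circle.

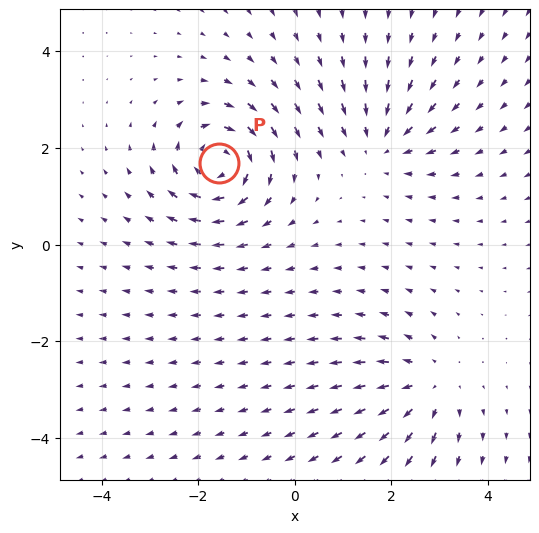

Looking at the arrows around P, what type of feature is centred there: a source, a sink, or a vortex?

vortex

At P (-1.6, 1.7) the arrows circulate clockwise. Divergence ≈0, curl about -7 — near-zero divergence with nonzero curl is a vortex.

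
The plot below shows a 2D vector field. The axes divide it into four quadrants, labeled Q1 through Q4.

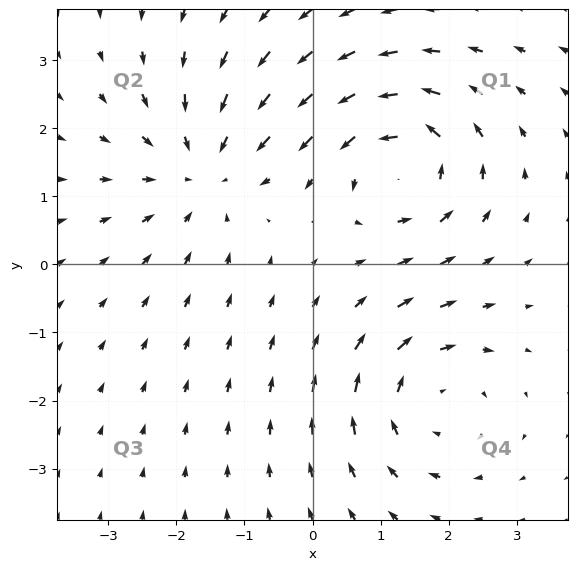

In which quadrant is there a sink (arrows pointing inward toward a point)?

Q2

The sink sits at approximately (-1.6, 1.4), which lies in quadrant Q2. The divergence there is about -4, negative as expected for a sink.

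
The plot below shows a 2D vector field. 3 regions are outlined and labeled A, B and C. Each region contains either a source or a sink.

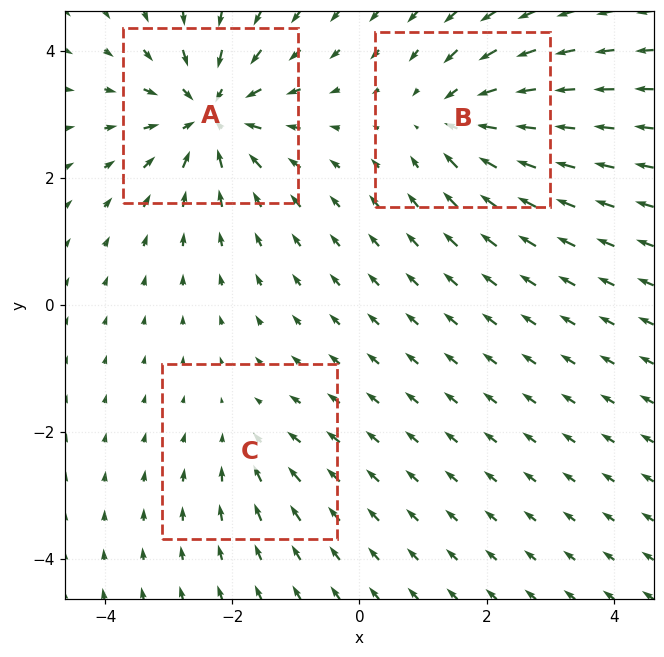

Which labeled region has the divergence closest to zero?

C

Divergence at each region's feature centre — A: about -5, B: about -4, C: about -2. Region C is closest to zero.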